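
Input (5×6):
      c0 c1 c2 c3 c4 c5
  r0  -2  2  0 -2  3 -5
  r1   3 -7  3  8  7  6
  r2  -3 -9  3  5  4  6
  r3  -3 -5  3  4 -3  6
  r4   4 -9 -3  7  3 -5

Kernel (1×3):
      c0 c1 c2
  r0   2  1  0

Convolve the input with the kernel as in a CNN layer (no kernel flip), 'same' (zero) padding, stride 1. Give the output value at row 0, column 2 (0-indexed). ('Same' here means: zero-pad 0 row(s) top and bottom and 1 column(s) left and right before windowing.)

4

The receptive field on the zero-padded input at this output position is [2 0 -2]. Elementwise product with the kernel and sum: 2·2 + 0·1.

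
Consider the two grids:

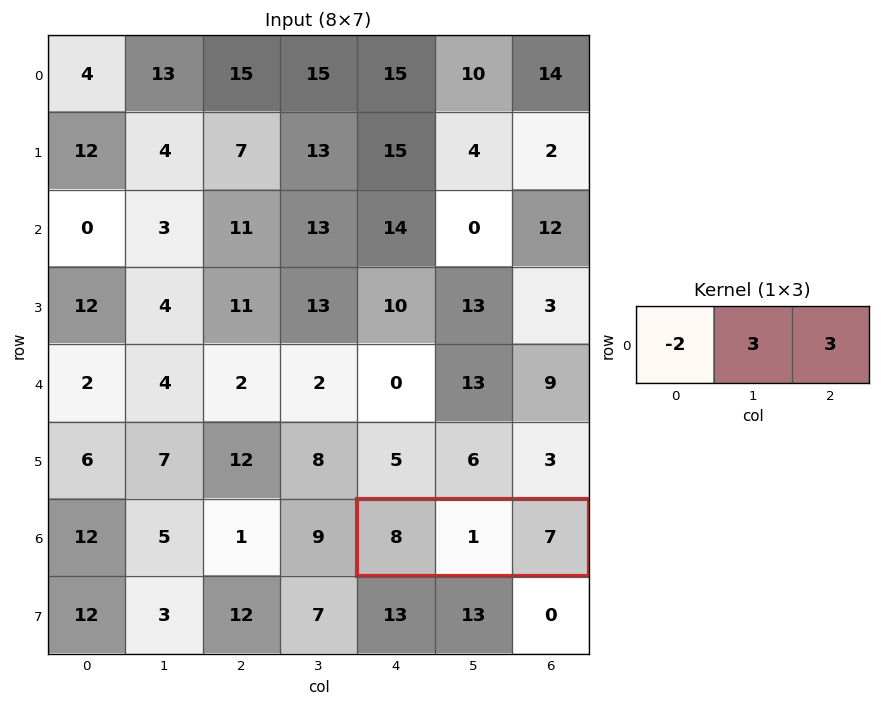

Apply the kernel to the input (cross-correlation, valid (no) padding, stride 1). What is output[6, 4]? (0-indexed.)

The receptive field on the input at this output position is [8 1 7]. Elementwise product with the kernel and sum: 8·-2 + 1·3 + 7·3.

8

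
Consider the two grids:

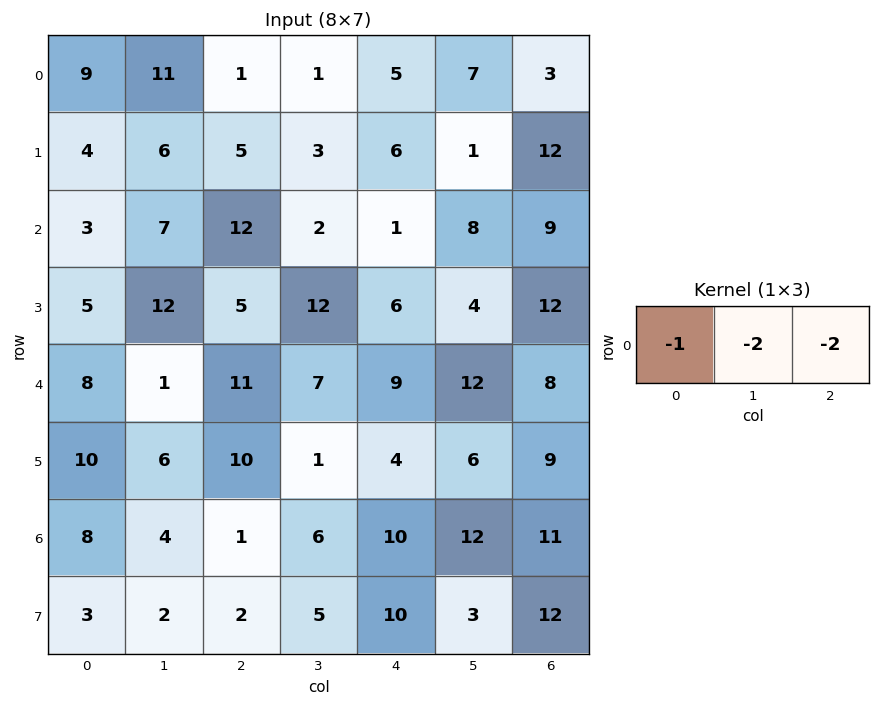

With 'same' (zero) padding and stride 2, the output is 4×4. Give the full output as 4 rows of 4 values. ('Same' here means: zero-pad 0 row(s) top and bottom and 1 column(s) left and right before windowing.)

-40 -15 -25 -13
-20 -35 -20 -26
-18 -37 -49 -28
-24 -18 -50 -34

Output[0,0]: The receptive field on the zero-padded input at this output position is [0 9 11]. Elementwise product with the kernel and sum: 0·-1 + 9·-2 + 11·-2.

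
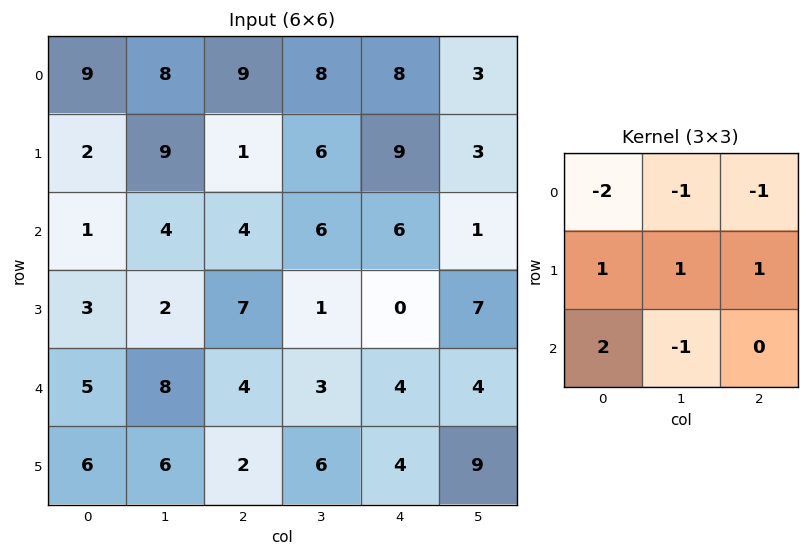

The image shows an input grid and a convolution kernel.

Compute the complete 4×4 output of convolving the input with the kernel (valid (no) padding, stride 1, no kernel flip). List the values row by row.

Output[0,0]: The receptive field on the input at this output position is [9 8 9 / 2 9 1 / 1 4 4]. Elementwise product with the kernel and sum: 9·-2 + 8·-1 + 9·-1 + 2·1 + 9·1 + 1·1 + 1·2 + 4·-1.
Output[0,1]: The receptive field on the input at this output position is [8 9 8 / 9 1 6 / 4 4 6]. Elementwise product with the kernel and sum: 8·-2 + 9·-1 + 8·-1 + 9·1 + 1·1 + 6·1 + 4·2 + 4·-1.

-25 -13 -16 -3
-1 -14 12 -9
4 4 -7 -9
8 13 -6 10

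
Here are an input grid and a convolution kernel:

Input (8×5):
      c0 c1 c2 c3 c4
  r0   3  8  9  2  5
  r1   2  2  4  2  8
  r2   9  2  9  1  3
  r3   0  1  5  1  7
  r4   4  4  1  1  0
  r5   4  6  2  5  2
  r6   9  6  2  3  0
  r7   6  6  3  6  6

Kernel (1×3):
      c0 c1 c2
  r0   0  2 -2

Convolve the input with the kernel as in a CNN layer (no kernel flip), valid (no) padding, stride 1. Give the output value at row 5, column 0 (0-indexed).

8

The receptive field on the input at this output position is [4 6 2]. Elementwise product with the kernel and sum: 6·2 + 2·-2.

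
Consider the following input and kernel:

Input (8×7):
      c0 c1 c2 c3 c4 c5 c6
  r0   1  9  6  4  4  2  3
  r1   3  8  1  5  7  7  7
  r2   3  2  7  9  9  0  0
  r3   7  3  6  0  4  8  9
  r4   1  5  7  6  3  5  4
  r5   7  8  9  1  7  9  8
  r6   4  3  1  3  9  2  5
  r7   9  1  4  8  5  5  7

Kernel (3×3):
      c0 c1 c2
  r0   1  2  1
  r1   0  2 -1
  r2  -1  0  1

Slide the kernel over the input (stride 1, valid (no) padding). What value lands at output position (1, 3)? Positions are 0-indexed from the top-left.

52

The receptive field on the input at this output position is [5 7 7 / 9 9 0 / 0 4 8]. Elementwise product with the kernel and sum: 5·1 + 7·2 + 7·1 + 9·2 + 0·-1 + 0·-1 + 8·1.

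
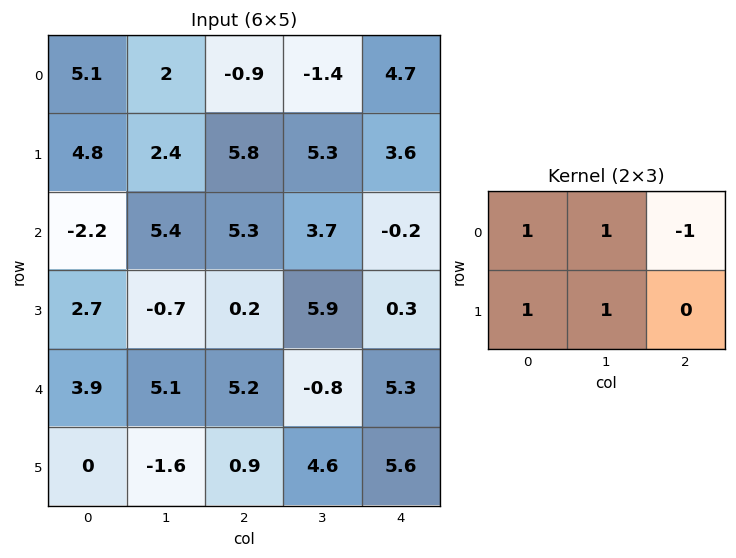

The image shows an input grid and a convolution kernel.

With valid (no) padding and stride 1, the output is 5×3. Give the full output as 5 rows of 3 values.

Output[0,0]: The receptive field on the input at this output position is [5.1 2 -0.9 / 4.8 2.4 5.8]. Elementwise product with the kernel and sum: 5.1·1 + 2·1 + -0.9·-1 + 4.8·1 + 2.4·1.
Output[0,1]: The receptive field on the input at this output position is [2 -0.9 -1.4 / 2.4 5.8 5.3]. Elementwise product with the kernel and sum: 2·1 + -0.9·1 + -1.4·-1 + 2.4·1 + 5.8·1.

15.2 10.7 4.1
4.6 13.6 16.5
-0.1 6.5 15.3
10.8 3.9 10.2
2.2 10.4 4.6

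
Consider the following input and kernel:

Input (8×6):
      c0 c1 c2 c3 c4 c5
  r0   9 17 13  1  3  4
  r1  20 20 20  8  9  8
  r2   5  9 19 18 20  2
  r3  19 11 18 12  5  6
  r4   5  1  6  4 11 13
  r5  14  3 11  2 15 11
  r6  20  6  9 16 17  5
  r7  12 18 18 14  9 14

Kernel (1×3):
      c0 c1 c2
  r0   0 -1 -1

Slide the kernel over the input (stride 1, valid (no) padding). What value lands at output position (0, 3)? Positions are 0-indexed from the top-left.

The receptive field on the input at this output position is [1 3 4]. Elementwise product with the kernel and sum: 3·-1 + 4·-1.

-7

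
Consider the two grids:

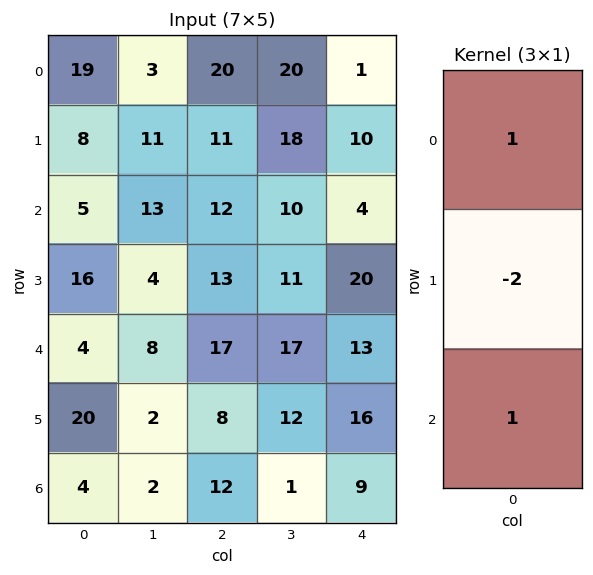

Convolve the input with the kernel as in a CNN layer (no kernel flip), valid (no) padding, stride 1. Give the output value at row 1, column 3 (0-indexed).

9

The receptive field on the input at this output position is [18 / 10 / 11]. Elementwise product with the kernel and sum: 18·1 + 10·-2 + 11·1.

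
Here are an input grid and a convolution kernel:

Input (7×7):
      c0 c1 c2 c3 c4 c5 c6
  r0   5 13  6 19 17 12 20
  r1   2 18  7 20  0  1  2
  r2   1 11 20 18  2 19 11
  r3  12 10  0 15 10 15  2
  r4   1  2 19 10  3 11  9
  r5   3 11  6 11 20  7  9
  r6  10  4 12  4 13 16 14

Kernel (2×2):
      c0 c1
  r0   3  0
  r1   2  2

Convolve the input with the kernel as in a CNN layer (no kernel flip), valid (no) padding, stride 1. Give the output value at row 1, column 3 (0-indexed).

The receptive field on the input at this output position is [20 0 / 18 2]. Elementwise product with the kernel and sum: 20·3 + 18·2 + 2·2.

100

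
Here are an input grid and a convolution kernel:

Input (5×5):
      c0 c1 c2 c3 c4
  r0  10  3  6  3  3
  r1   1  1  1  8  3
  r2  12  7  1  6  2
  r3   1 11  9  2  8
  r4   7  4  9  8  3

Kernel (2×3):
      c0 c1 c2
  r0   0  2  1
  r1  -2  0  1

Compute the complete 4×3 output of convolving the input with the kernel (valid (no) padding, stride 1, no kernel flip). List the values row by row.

11 21 10
-20 2 19
22 -12 4
26 20 -3

Output[0,0]: The receptive field on the input at this output position is [10 3 6 / 1 1 1]. Elementwise product with the kernel and sum: 3·2 + 6·1 + 1·-2 + 1·1.
Output[0,1]: The receptive field on the input at this output position is [3 6 3 / 1 1 8]. Elementwise product with the kernel and sum: 6·2 + 3·1 + 1·-2 + 8·1.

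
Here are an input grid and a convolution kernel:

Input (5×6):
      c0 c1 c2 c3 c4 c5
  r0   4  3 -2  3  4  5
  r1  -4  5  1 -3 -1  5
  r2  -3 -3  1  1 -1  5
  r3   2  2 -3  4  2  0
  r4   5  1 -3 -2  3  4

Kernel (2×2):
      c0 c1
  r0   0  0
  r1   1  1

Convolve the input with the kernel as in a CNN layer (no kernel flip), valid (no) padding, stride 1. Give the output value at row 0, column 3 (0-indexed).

The receptive field on the input at this output position is [3 4 / -3 -1]. Elementwise product with the kernel and sum: -3·1 + -1·1.

-4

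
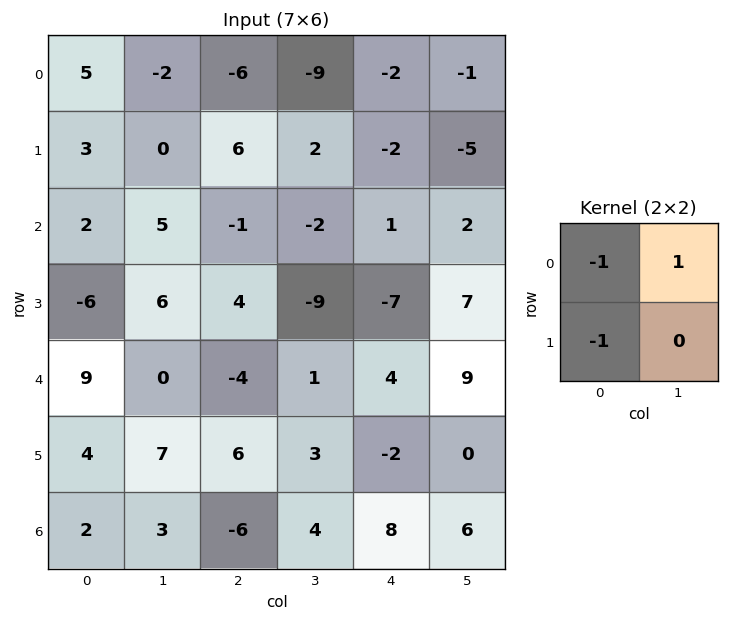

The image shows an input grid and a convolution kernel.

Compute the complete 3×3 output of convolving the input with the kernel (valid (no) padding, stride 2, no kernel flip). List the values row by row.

-10 -9 3
9 -5 8
-13 -1 7

Output[0,0]: The receptive field on the input at this output position is [5 -2 / 3 0]. Elementwise product with the kernel and sum: 5·-1 + -2·1 + 3·-1.
Output[0,1]: The receptive field on the input at this output position is [-6 -9 / 6 2]. Elementwise product with the kernel and sum: -6·-1 + -9·1 + 6·-1.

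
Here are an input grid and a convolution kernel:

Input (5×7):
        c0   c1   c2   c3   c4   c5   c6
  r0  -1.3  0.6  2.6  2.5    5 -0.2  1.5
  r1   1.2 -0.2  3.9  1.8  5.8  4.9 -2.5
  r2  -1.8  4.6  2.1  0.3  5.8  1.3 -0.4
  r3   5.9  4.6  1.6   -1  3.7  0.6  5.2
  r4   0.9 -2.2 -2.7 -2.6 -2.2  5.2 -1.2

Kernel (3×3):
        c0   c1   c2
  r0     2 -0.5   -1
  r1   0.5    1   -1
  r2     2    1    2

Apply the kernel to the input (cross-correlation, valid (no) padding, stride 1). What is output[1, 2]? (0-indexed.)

6.25

The receptive field on the input at this output position is [3.9 1.8 5.8 / 2.1 0.3 5.8 / 1.6 -1 3.7]. Elementwise product with the kernel and sum: 3.9·2 + 1.8·-0.5 + 5.8·-1 + 2.1·0.5 + 0.3·1 + 5.8·-1 + 1.6·2 + -1·1 + 3.7·2.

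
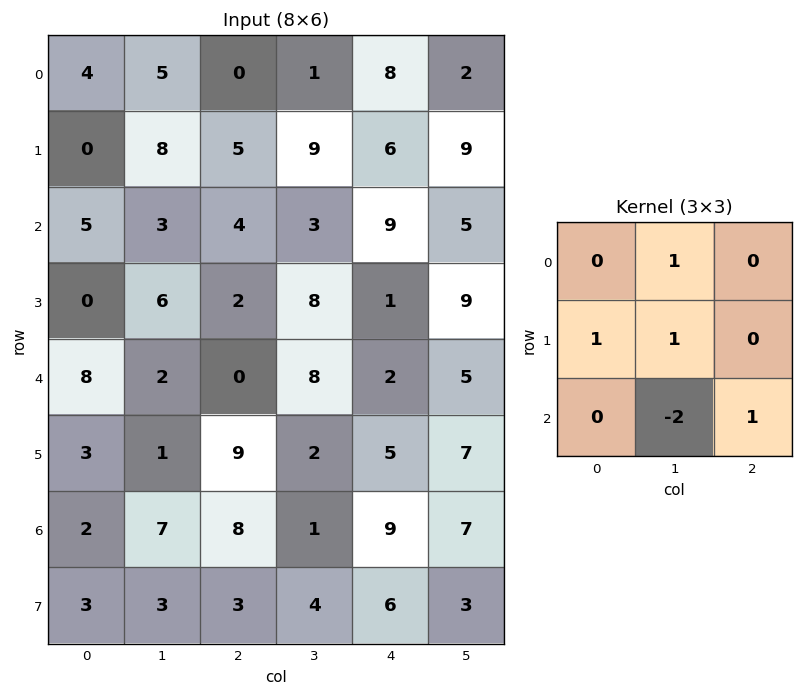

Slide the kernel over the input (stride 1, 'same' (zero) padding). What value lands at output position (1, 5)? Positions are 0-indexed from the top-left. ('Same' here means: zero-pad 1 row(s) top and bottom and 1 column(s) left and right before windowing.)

7

The receptive field on the zero-padded input at this output position is [8 2 0 / 6 9 0 / 9 5 0]. Elementwise product with the kernel and sum: 2·1 + 6·1 + 9·1 + 5·-2 + 0·1.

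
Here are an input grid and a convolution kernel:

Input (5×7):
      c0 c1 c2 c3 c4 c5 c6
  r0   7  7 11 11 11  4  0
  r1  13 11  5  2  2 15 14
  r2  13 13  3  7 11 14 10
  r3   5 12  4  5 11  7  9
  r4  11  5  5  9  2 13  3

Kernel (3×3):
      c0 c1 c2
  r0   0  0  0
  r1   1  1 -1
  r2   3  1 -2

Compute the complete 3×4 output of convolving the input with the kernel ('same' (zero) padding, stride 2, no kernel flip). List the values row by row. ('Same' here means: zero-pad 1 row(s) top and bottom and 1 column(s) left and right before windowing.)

Output[0,0]: The receptive field on the zero-padded input at this output position is [0 0 0 / 0 7 7 / 0 13 11]. Elementwise product with the kernel and sum: 0·1 + 7·1 + 7·-1 + 0·3 + 13·1 + 11·-2.

-9 41 -4 63
-19 39 16 54
6 1 -2 16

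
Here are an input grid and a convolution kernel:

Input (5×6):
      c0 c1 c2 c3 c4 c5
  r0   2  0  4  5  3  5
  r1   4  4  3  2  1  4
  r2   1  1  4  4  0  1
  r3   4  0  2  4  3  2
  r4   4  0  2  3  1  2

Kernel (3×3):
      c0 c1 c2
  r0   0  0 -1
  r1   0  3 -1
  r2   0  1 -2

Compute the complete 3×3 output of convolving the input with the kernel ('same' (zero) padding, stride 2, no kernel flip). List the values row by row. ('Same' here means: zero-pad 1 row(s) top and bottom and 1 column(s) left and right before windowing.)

2 6 -3
2 0 -6
12 -1 -1

Output[0,0]: The receptive field on the zero-padded input at this output position is [0 0 0 / 0 2 0 / 0 4 4]. Elementwise product with the kernel and sum: 0·-1 + 2·3 + 0·-1 + 4·1 + 4·-2.
Output[0,1]: The receptive field on the zero-padded input at this output position is [0 0 0 / 0 4 5 / 4 3 2]. Elementwise product with the kernel and sum: 0·-1 + 4·3 + 5·-1 + 3·1 + 2·-2.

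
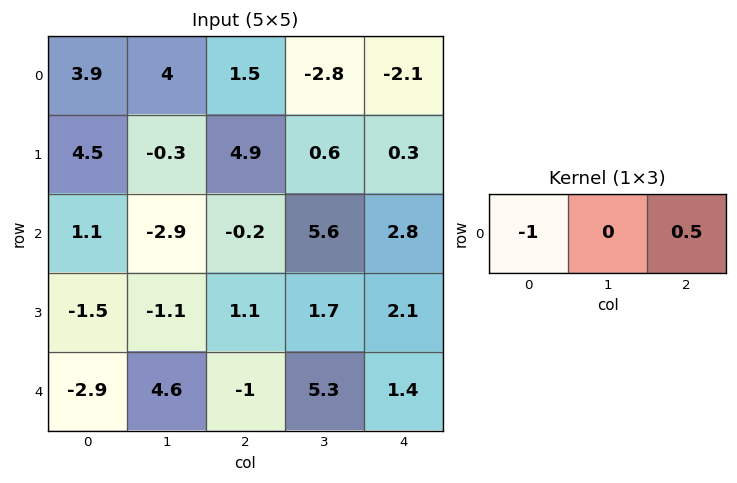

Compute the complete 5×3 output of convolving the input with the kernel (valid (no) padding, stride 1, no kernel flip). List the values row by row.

Output[0,0]: The receptive field on the input at this output position is [3.9 4 1.5]. Elementwise product with the kernel and sum: 3.9·-1 + 1.5·0.5.

-3.15 -5.4 -2.55
-2.05 0.6 -4.75
-1.2 5.7 1.6
2.05 1.95 -0.05
2.4 -1.95 1.7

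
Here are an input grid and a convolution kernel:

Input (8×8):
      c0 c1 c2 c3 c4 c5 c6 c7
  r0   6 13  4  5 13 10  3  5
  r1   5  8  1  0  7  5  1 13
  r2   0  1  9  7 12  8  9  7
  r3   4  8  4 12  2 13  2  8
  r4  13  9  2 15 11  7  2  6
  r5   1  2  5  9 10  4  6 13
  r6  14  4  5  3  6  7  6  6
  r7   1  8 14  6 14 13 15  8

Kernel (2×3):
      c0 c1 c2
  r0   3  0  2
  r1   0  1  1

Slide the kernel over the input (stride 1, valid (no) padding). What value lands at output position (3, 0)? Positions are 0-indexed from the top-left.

The receptive field on the input at this output position is [4 8 4 / 13 9 2]. Elementwise product with the kernel and sum: 4·3 + 4·2 + 9·1 + 2·1.

31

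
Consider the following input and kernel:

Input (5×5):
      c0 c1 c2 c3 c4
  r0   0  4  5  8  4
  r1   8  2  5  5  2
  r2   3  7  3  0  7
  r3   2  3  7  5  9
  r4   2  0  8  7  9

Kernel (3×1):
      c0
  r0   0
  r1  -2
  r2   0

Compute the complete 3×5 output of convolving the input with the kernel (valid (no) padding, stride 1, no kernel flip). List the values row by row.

-16 -4 -10 -10 -4
-6 -14 -6 0 -14
-4 -6 -14 -10 -18

Output[0,0]: The receptive field on the input at this output position is [0 / 8 / 3]. Elementwise product with the kernel and sum: 8·-2.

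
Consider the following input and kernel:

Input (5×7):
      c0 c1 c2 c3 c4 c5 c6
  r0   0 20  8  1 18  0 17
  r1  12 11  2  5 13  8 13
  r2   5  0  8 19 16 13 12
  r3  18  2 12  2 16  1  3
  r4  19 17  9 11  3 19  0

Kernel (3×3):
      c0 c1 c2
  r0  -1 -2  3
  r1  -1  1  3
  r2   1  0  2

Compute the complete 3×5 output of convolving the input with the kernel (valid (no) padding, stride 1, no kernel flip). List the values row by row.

10 11 126 40 107
33 71 130 33 65
76 96 55 54 -9

Output[0,0]: The receptive field on the input at this output position is [0 20 8 / 12 11 2 / 5 0 8]. Elementwise product with the kernel and sum: 0·-1 + 20·-2 + 8·3 + 12·-1 + 11·1 + 2·3 + 5·1 + 8·2.
Output[0,1]: The receptive field on the input at this output position is [20 8 1 / 11 2 5 / 0 8 19]. Elementwise product with the kernel and sum: 20·-1 + 8·-2 + 1·3 + 11·-1 + 2·1 + 5·3 + 0·1 + 19·2.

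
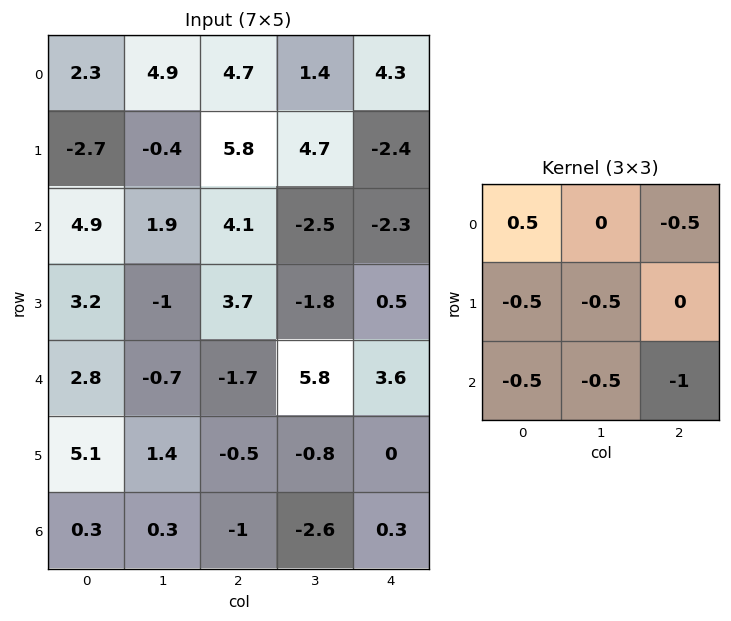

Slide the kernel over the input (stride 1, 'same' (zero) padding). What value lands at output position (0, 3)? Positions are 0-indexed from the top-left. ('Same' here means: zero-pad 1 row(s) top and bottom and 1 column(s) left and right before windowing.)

-5.9

The receptive field on the zero-padded input at this output position is [0 0 0 / 4.7 1.4 4.3 / 5.8 4.7 -2.4]. Elementwise product with the kernel and sum: 0·0.5 + 0·-0.5 + 4.7·-0.5 + 1.4·-0.5 + 5.8·-0.5 + 4.7·-0.5 + -2.4·-1.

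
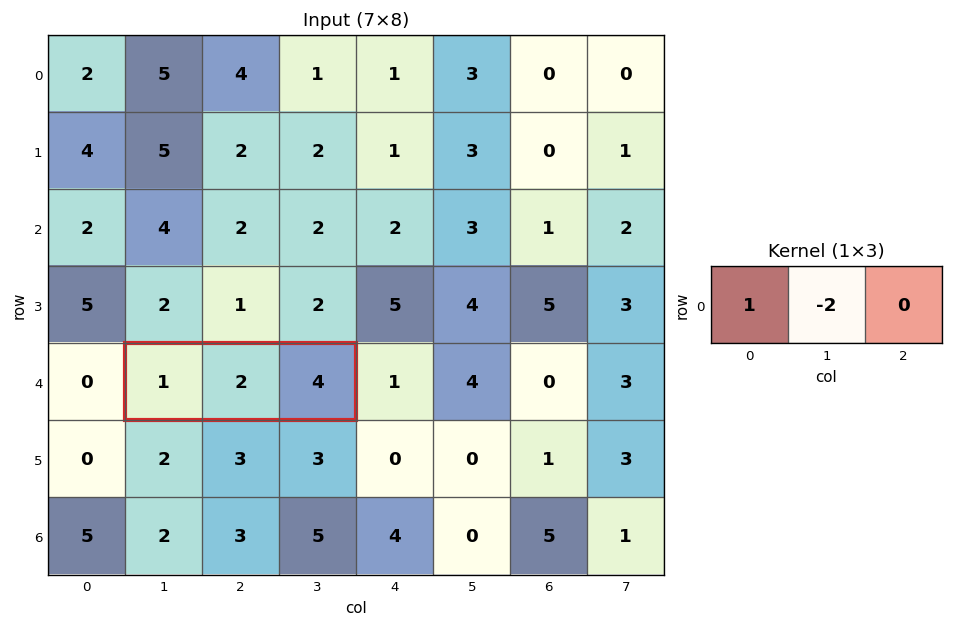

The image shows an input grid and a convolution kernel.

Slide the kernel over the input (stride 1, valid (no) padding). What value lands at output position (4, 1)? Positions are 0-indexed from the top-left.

The receptive field on the input at this output position is [1 2 4]. Elementwise product with the kernel and sum: 1·1 + 2·-2.

-3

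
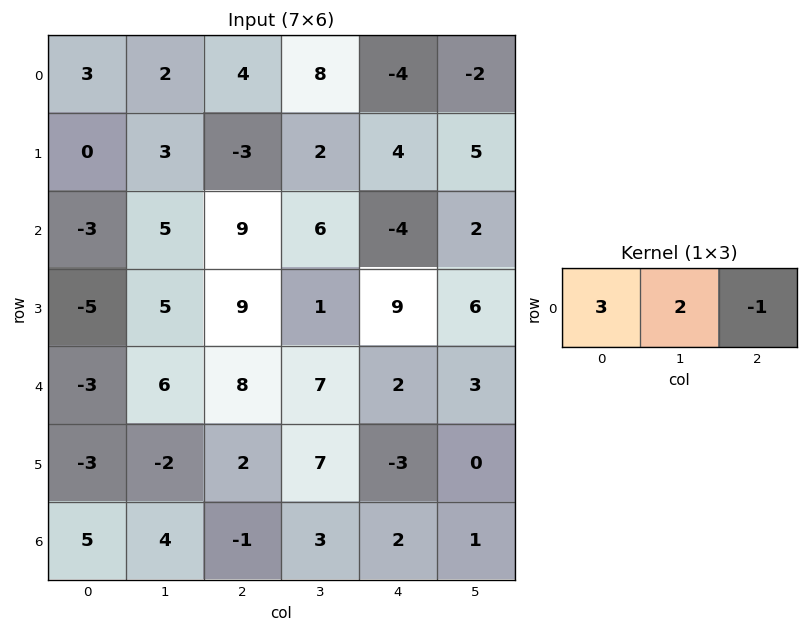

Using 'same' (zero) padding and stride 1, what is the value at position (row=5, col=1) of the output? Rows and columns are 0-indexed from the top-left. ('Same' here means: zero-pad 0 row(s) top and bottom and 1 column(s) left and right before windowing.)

The receptive field on the zero-padded input at this output position is [-3 -2 2]. Elementwise product with the kernel and sum: -3·3 + -2·2 + 2·-1.

-15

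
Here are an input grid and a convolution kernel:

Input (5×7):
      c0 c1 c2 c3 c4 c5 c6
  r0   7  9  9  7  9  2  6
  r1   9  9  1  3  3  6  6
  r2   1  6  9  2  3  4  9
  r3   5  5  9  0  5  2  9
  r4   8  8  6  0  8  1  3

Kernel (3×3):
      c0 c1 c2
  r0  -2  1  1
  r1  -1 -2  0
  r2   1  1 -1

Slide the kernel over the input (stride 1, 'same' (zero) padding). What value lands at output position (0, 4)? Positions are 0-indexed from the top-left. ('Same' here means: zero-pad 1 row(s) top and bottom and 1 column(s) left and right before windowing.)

The receptive field on the zero-padded input at this output position is [0 0 0 / 7 9 2 / 3 3 6]. Elementwise product with the kernel and sum: 0·-2 + 0·1 + 0·1 + 7·-1 + 9·-2 + 3·1 + 3·1 + 6·-1.

-25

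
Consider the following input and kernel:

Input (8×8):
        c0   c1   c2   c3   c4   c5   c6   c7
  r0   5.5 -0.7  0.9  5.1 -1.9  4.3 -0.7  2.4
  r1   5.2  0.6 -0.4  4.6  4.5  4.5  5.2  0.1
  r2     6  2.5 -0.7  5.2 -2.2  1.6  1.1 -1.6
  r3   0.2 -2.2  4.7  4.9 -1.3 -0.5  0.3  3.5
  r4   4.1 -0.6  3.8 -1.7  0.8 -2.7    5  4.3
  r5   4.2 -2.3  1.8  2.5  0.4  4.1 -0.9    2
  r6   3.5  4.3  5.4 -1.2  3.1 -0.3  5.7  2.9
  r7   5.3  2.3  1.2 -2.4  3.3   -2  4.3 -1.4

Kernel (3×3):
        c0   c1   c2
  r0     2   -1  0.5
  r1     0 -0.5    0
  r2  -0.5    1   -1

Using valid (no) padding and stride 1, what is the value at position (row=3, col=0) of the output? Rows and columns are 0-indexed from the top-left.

The receptive field on the input at this output position is [0.2 -2.2 4.7 / 4.1 -0.6 3.8 / 4.2 -2.3 1.8]. Elementwise product with the kernel and sum: 0.2·2 + -2.2·-1 + 4.7·0.5 + -0.6·-0.5 + 4.2·-0.5 + -2.3·1 + 1.8·-1.

-0.95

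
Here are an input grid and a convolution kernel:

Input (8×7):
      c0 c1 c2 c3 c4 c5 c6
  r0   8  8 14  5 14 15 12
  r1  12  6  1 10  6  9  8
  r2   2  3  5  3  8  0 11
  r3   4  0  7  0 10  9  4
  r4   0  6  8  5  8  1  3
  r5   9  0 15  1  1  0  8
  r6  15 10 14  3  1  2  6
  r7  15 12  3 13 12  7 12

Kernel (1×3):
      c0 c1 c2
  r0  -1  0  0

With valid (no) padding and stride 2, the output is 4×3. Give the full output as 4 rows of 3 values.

-8 -14 -14
-2 -5 -8
0 -8 -8
-15 -14 -1

Output[0,0]: The receptive field on the input at this output position is [8 8 14]. Elementwise product with the kernel and sum: 8·-1.
Output[0,1]: The receptive field on the input at this output position is [14 5 14]. Elementwise product with the kernel and sum: 14·-1.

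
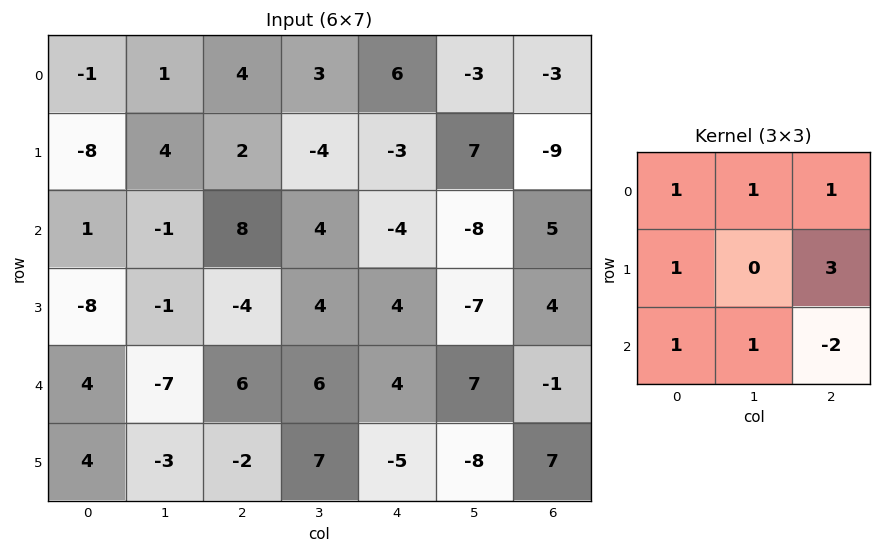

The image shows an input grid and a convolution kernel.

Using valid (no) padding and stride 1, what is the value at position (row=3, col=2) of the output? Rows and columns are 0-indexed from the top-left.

The receptive field on the input at this output position is [-4 4 4 / 6 6 4 / -2 7 -5]. Elementwise product with the kernel and sum: -4·1 + 4·1 + 4·1 + 6·1 + 4·3 + -2·1 + 7·1 + -5·-2.

37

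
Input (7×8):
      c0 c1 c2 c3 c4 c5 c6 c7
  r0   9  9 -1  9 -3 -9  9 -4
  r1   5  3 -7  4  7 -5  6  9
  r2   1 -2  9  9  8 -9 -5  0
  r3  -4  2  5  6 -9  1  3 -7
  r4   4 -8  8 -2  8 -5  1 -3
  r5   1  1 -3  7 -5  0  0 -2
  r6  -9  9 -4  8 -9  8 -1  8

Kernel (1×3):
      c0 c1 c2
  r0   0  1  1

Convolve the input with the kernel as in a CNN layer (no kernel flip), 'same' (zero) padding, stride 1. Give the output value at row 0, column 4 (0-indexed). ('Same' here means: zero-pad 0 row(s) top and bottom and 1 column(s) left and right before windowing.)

The receptive field on the zero-padded input at this output position is [9 -3 -9]. Elementwise product with the kernel and sum: -3·1 + -9·1.

-12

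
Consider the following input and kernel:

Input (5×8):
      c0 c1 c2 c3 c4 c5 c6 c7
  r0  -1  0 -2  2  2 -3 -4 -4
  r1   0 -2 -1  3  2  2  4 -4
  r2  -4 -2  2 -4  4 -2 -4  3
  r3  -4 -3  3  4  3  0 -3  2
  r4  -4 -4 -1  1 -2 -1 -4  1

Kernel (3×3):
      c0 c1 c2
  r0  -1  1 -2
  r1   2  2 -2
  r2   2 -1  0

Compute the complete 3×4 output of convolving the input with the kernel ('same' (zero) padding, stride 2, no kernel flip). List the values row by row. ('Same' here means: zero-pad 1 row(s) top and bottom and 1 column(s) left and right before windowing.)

Output[0,0]: The receptive field on the zero-padded input at this output position is [0 0 0 / 0 -1 0 / 0 0 -2]. Elementwise product with the kernel and sum: 0·-1 + 0·1 + 0·-2 + 0·2 + -1·2 + 0·-2 + 0·2 + 0·-1.

-2 -11 18 -6
4 -6 4 -5
2 -14 -1 -19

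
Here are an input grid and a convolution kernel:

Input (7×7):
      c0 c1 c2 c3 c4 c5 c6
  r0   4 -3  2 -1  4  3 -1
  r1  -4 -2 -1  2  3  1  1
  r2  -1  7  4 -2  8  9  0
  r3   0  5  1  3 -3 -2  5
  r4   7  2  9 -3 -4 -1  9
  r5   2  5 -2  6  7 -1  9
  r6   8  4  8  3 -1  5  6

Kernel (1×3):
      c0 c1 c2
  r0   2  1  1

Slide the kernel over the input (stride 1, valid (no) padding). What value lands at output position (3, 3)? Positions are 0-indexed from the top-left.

1

The receptive field on the input at this output position is [3 -3 -2]. Elementwise product with the kernel and sum: 3·2 + -3·1 + -2·1.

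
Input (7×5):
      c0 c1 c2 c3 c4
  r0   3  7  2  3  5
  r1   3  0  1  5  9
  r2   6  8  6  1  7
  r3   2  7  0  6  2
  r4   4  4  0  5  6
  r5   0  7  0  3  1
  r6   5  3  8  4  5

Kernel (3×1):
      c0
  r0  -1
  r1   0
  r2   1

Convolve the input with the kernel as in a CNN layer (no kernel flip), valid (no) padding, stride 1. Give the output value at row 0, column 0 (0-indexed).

3

The receptive field on the input at this output position is [3 / 3 / 6]. Elementwise product with the kernel and sum: 3·-1 + 6·1.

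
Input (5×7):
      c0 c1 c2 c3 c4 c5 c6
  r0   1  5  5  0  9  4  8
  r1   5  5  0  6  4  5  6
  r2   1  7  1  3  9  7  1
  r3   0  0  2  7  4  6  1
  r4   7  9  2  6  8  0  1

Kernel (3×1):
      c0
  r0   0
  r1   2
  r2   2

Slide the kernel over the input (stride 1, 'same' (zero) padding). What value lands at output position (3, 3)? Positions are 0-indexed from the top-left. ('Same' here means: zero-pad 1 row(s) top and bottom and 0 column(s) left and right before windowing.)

26

The receptive field on the zero-padded input at this output position is [3 / 7 / 6]. Elementwise product with the kernel and sum: 7·2 + 6·2.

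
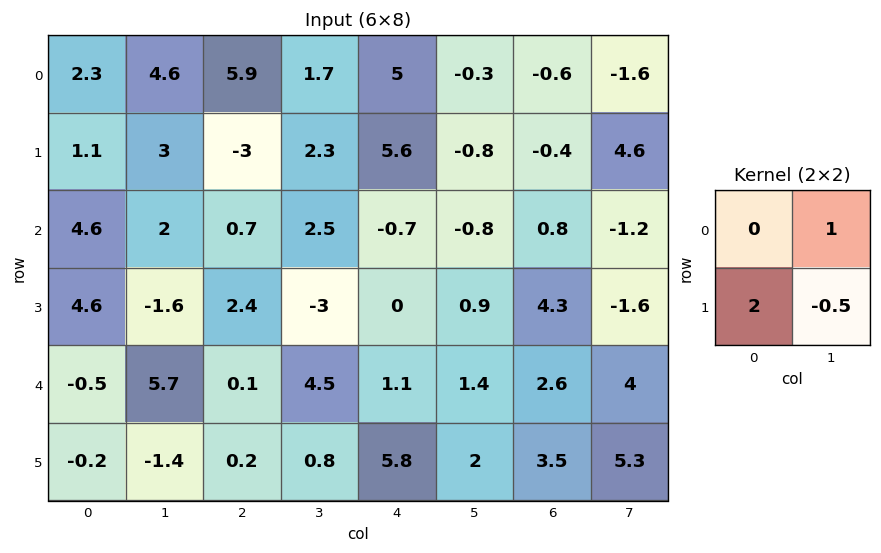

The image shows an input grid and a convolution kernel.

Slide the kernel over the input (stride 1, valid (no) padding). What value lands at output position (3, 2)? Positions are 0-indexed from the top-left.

The receptive field on the input at this output position is [2.4 -3 / 0.1 4.5]. Elementwise product with the kernel and sum: -3·1 + 0.1·2 + 4.5·-0.5.

-5.05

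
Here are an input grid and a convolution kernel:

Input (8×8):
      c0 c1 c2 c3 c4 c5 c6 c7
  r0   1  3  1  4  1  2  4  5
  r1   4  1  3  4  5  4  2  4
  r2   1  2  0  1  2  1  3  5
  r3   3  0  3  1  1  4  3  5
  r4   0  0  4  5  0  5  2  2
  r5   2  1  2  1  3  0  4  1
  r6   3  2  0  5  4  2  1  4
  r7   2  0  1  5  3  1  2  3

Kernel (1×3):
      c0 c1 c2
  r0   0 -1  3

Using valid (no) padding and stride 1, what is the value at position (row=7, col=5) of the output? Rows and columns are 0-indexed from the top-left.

7

The receptive field on the input at this output position is [1 2 3]. Elementwise product with the kernel and sum: 2·-1 + 3·3.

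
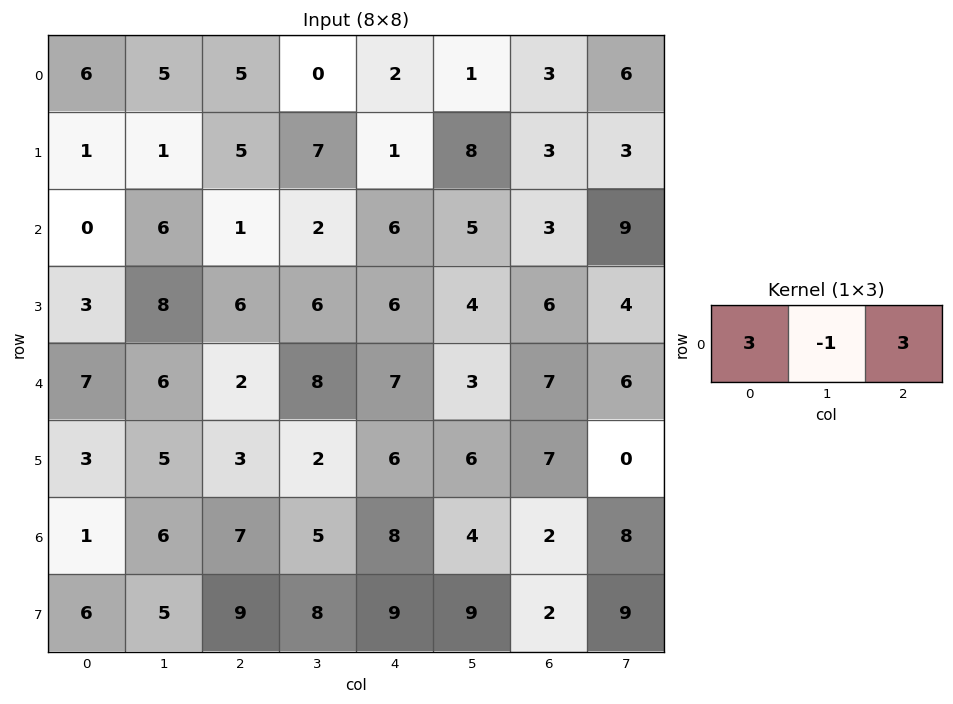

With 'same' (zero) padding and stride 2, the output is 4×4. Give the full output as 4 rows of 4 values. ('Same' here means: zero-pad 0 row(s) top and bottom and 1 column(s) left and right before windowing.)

Output[0,0]: The receptive field on the zero-padded input at this output position is [0 6 5]. Elementwise product with the kernel and sum: 0·3 + 6·-1 + 5·3.
Output[0,1]: The receptive field on the zero-padded input at this output position is [5 5 0]. Elementwise product with the kernel and sum: 5·3 + 5·-1 + 0·3.

9 10 1 18
18 23 15 39
11 40 26 20
17 26 19 34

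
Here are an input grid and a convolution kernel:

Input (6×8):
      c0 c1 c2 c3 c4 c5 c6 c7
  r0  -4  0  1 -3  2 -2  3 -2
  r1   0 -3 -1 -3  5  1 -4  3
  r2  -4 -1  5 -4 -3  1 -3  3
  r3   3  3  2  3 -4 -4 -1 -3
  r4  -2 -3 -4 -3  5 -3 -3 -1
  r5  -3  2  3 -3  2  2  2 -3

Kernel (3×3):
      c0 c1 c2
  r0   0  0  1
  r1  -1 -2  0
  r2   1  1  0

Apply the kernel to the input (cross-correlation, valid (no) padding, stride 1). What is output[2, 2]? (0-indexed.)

The receptive field on the input at this output position is [5 -4 -3 / 2 3 -4 / -4 -3 5]. Elementwise product with the kernel and sum: -3·1 + 2·-1 + 3·-2 + -4·1 + -3·1.

-18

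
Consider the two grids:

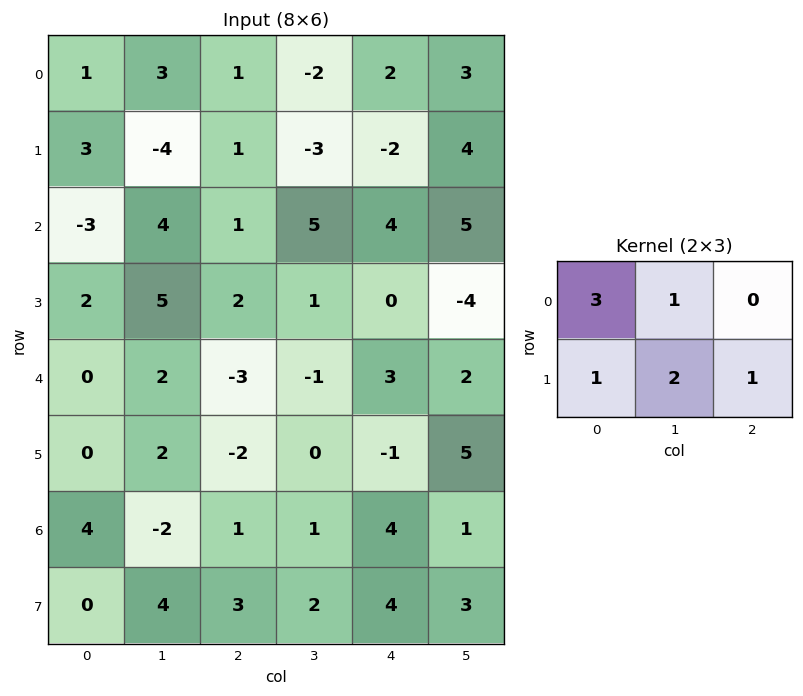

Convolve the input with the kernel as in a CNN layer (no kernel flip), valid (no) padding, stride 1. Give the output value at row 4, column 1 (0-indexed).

1

The receptive field on the input at this output position is [2 -3 -1 / 2 -2 0]. Elementwise product with the kernel and sum: 2·3 + -3·1 + 2·1 + -2·2 + 0·1.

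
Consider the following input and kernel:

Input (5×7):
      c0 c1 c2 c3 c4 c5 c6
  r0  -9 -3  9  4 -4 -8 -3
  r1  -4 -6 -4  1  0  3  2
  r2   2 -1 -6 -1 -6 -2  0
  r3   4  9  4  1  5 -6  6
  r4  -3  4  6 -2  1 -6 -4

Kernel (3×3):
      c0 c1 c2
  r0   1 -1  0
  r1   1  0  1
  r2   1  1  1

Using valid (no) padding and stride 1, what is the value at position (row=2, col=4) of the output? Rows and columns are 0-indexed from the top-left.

-2

The receptive field on the input at this output position is [-6 -2 0 / 5 -6 6 / 1 -6 -4]. Elementwise product with the kernel and sum: -6·1 + -2·-1 + 5·1 + 6·1 + 1·1 + -6·1 + -4·1.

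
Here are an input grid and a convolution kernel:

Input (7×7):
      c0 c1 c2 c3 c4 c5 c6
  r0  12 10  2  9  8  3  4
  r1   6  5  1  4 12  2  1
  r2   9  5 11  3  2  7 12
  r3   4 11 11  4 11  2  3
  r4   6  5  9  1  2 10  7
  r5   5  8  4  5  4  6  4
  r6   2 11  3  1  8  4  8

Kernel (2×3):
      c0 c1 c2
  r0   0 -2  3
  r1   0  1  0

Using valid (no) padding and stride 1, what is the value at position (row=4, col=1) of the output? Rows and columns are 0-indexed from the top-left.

-11

The receptive field on the input at this output position is [5 9 1 / 8 4 5]. Elementwise product with the kernel and sum: 9·-2 + 1·3 + 4·1.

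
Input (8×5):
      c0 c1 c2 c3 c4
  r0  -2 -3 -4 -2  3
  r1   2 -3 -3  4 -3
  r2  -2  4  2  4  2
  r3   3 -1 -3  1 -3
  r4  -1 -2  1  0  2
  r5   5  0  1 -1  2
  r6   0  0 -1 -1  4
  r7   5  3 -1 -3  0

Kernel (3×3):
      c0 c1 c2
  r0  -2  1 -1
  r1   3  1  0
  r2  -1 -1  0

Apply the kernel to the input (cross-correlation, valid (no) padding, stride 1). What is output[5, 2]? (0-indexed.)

-5

The receptive field on the input at this output position is [1 -1 2 / -1 -1 4 / -1 -3 0]. Elementwise product with the kernel and sum: 1·-2 + -1·1 + 2·-1 + -1·3 + -1·1 + -1·-1 + -3·-1.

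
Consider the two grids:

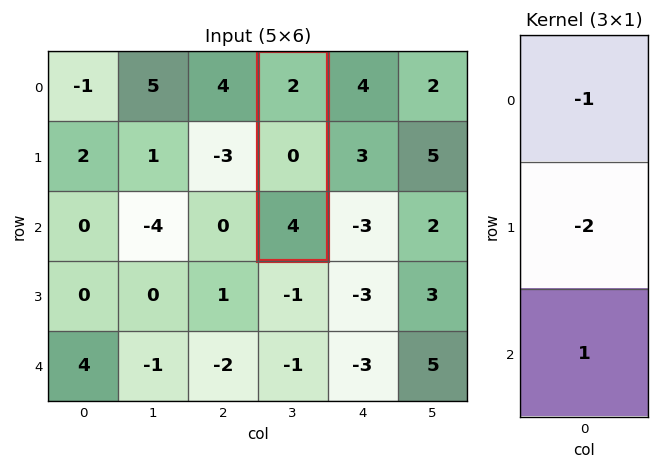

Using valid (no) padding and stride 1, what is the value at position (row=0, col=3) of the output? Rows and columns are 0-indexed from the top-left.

2

The receptive field on the input at this output position is [2 / 0 / 4]. Elementwise product with the kernel and sum: 2·-1 + 0·-2 + 4·1.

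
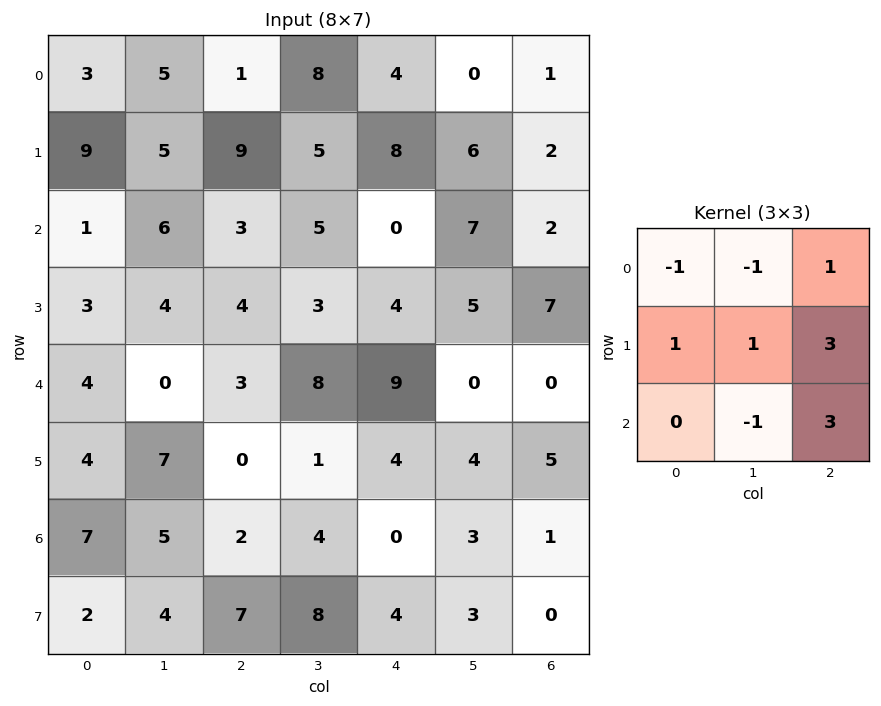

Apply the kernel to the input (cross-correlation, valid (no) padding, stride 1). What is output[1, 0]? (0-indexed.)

The receptive field on the input at this output position is [9 5 9 / 1 6 3 / 3 4 4]. Elementwise product with the kernel and sum: 9·-1 + 5·-1 + 9·1 + 1·1 + 6·1 + 3·3 + 4·-1 + 4·3.

19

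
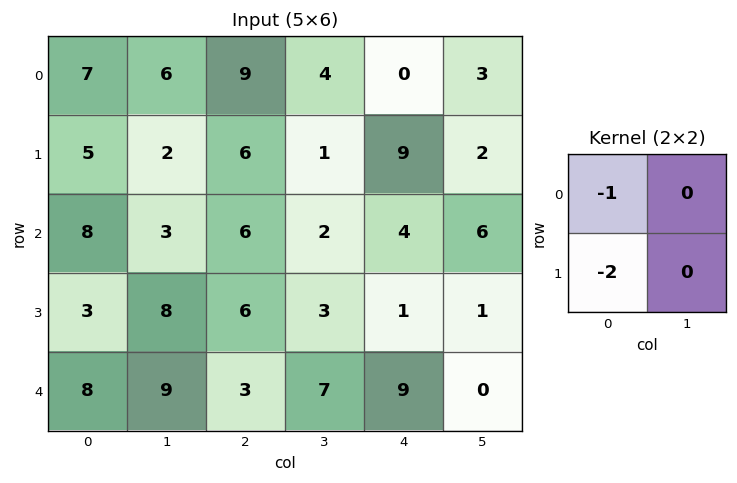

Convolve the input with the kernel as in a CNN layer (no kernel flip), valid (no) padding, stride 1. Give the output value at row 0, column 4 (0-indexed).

-18

The receptive field on the input at this output position is [0 3 / 9 2]. Elementwise product with the kernel and sum: 0·-1 + 9·-2.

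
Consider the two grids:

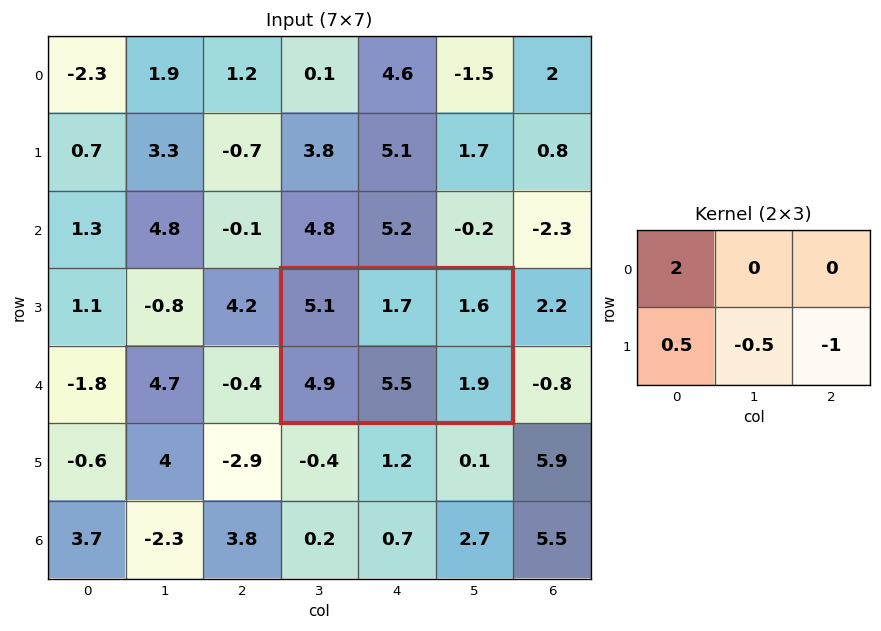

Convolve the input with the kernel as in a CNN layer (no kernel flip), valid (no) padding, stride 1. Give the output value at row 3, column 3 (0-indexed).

The receptive field on the input at this output position is [5.1 1.7 1.6 / 4.9 5.5 1.9]. Elementwise product with the kernel and sum: 5.1·2 + 4.9·0.5 + 5.5·-0.5 + 1.9·-1.

8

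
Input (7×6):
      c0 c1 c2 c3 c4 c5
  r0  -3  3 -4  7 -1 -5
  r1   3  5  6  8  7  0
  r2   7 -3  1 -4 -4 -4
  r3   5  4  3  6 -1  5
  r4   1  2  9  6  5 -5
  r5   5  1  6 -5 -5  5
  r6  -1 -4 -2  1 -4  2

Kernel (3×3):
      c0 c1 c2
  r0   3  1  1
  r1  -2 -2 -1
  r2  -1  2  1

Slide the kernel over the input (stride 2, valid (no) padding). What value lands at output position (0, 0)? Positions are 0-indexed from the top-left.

The receptive field on the input at this output position is [-3 3 -4 / 3 5 6 / 7 -3 1]. Elementwise product with the kernel and sum: -3·3 + 3·1 + -4·1 + 3·-2 + 5·-2 + 6·-1 + 7·-1 + -3·2 + 1·1.

-44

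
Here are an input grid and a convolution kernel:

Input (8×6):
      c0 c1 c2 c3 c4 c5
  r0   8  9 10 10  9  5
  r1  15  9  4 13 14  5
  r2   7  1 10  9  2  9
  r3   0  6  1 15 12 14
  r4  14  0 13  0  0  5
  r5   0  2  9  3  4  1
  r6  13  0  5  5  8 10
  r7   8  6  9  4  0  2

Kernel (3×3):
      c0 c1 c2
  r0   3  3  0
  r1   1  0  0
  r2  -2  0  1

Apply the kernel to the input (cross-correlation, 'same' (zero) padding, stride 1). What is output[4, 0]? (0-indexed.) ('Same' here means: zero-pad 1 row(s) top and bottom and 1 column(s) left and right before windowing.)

2

The receptive field on the zero-padded input at this output position is [0 0 6 / 0 14 0 / 0 0 2]. Elementwise product with the kernel and sum: 0·3 + 0·3 + 0·1 + 0·-2 + 2·1.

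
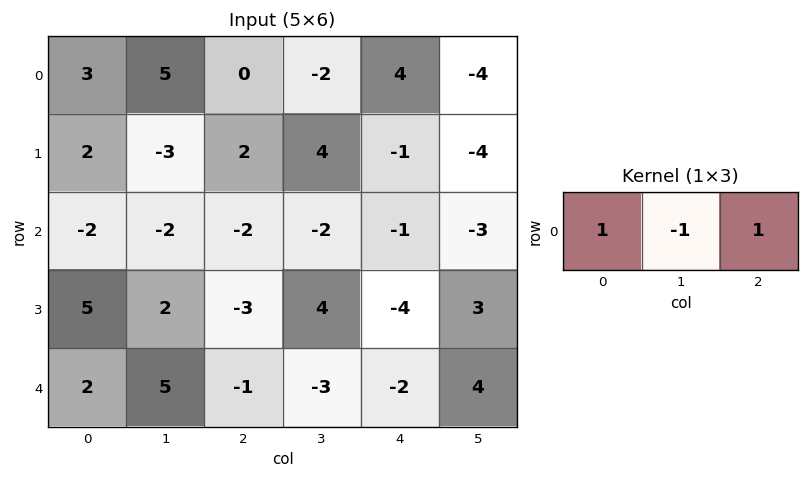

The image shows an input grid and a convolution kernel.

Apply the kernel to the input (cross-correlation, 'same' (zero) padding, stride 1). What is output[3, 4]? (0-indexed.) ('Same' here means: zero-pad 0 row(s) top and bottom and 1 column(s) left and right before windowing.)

11

The receptive field on the zero-padded input at this output position is [4 -4 3]. Elementwise product with the kernel and sum: 4·1 + -4·-1 + 3·1.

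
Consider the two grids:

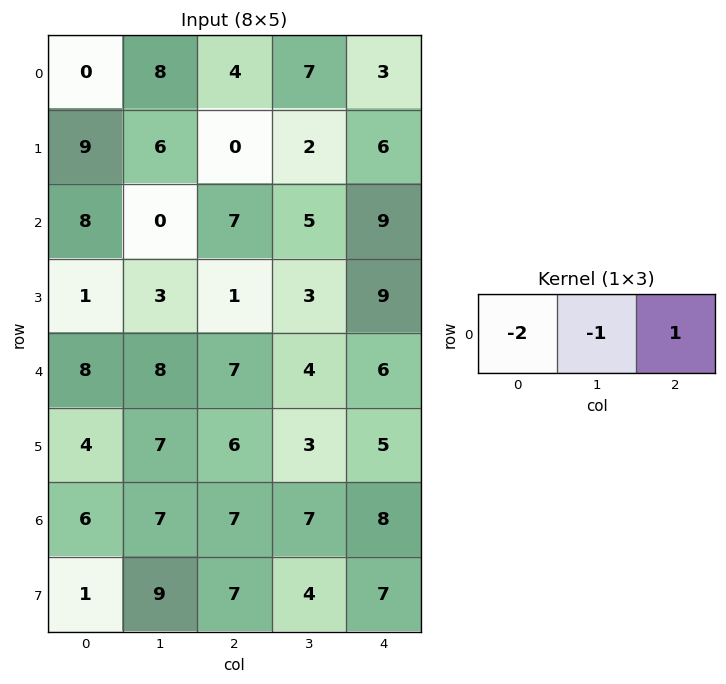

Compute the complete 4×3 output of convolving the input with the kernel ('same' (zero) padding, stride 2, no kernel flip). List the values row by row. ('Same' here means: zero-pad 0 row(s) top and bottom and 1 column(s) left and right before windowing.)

8 -13 -17
-8 -2 -19
0 -19 -14
1 -14 -22

Output[0,0]: The receptive field on the zero-padded input at this output position is [0 0 8]. Elementwise product with the kernel and sum: 0·-2 + 0·-1 + 8·1.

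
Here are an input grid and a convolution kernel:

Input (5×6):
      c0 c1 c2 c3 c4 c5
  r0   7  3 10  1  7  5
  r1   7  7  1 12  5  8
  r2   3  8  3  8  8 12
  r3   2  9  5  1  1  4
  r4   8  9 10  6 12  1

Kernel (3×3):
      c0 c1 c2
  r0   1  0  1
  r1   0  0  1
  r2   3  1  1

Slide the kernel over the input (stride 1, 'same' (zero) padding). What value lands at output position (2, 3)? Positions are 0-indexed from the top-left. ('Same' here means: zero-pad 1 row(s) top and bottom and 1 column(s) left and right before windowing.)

The receptive field on the zero-padded input at this output position is [1 12 5 / 3 8 8 / 5 1 1]. Elementwise product with the kernel and sum: 1·1 + 5·1 + 8·1 + 5·3 + 1·1 + 1·1.

31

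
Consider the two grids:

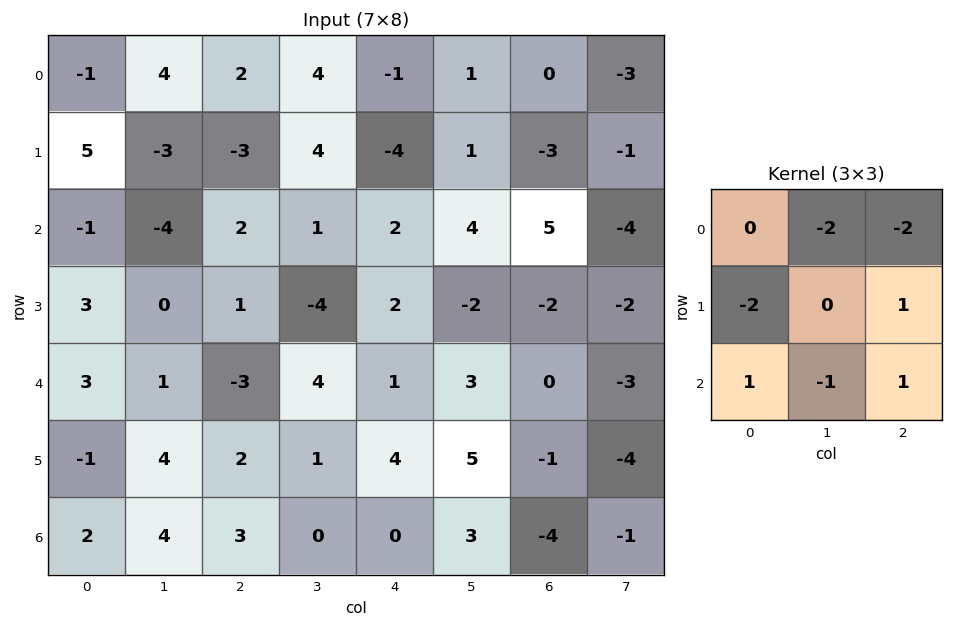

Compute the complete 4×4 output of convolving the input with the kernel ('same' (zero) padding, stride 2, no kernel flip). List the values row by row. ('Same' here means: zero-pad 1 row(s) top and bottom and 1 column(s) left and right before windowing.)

Output[0,0]: The receptive field on the zero-padded input at this output position is [0 0 0 / 0 -1 4 / 0 5 -3]. Elementwise product with the kernel and sum: 0·-2 + 0·-2 + 0·-2 + 4·1 + 0·1 + 5·-1 + -3·1.

-4 0 2 -2
-11 2 0 -6
0 11 -3 1
-2 -14 -15 3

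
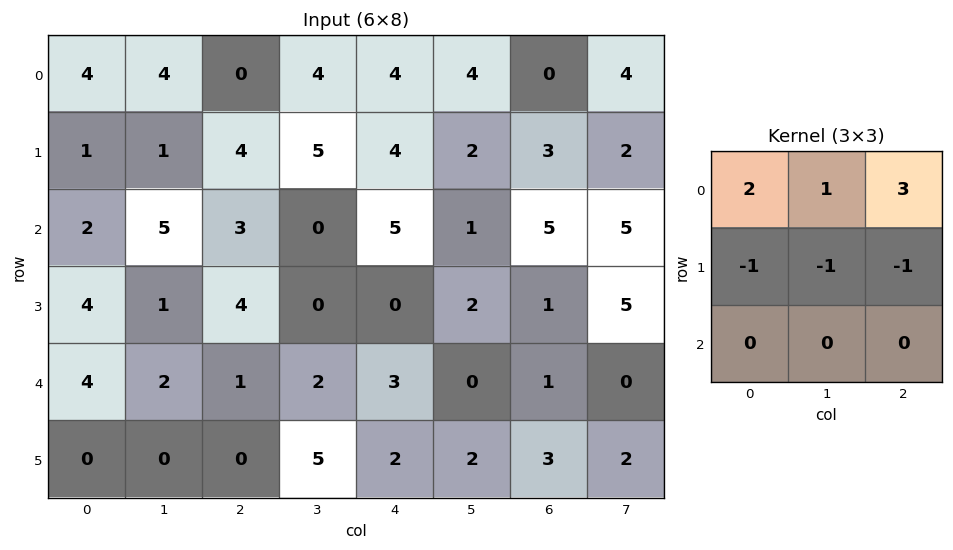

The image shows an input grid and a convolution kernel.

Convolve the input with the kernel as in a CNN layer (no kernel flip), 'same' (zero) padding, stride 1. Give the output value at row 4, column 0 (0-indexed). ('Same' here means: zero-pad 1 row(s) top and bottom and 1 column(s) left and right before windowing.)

The receptive field on the zero-padded input at this output position is [0 4 1 / 0 4 2 / 0 0 0]. Elementwise product with the kernel and sum: 0·2 + 4·1 + 1·3 + 0·-1 + 4·-1 + 2·-1.

1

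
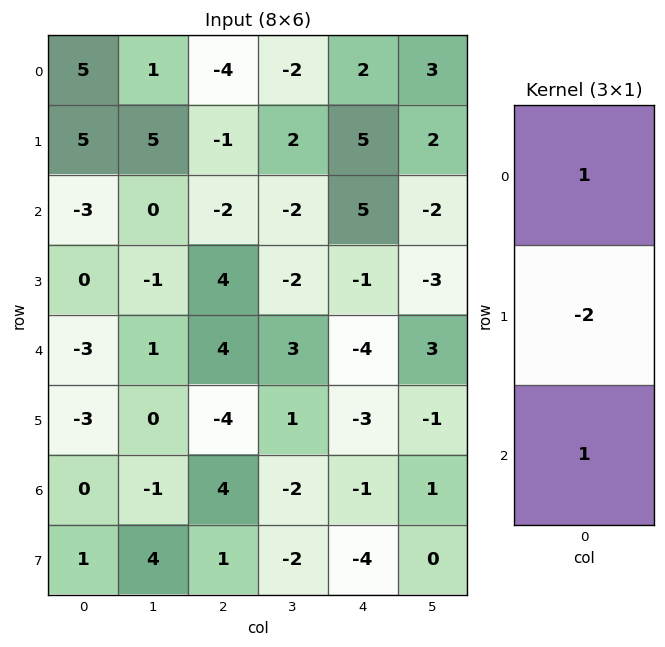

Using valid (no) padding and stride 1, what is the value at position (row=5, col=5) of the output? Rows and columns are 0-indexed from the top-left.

The receptive field on the input at this output position is [-1 / 1 / 0]. Elementwise product with the kernel and sum: -1·1 + 1·-2 + 0·1.

-3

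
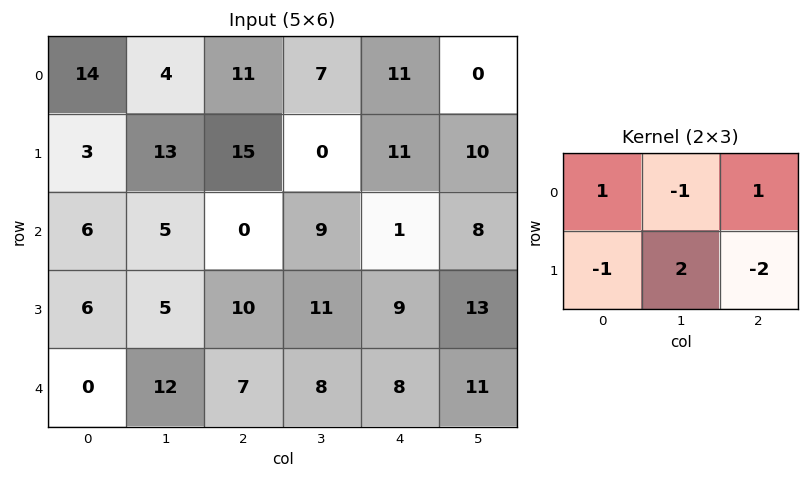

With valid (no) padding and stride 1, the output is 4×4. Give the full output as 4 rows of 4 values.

Output[0,0]: The receptive field on the input at this output position is [14 4 11 / 3 13 15]. Elementwise product with the kernel and sum: 14·1 + 4·-1 + 11·1 + 3·-1 + 13·2 + 15·-2.

14 17 -22 -2
9 -25 42 -24
-15 7 -14 -3
21 -8 1 1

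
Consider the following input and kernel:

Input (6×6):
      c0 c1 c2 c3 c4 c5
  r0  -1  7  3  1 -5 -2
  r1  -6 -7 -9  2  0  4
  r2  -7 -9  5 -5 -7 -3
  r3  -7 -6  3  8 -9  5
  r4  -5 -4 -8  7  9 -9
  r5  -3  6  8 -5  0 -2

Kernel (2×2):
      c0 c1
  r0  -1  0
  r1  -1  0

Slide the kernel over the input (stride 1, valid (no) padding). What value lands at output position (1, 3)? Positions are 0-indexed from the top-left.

The receptive field on the input at this output position is [2 0 / -5 -7]. Elementwise product with the kernel and sum: 2·-1 + -5·-1.

3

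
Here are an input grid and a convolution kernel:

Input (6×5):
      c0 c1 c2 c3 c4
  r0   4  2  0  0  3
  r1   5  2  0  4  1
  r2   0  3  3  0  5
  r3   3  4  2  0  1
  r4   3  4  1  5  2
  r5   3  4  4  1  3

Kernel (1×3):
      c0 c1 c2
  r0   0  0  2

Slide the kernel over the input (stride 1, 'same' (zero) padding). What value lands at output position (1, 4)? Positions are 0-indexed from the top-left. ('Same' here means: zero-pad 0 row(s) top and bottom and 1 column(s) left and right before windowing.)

0

The receptive field on the zero-padded input at this output position is [4 1 0]. Elementwise product with the kernel and sum: 0·2.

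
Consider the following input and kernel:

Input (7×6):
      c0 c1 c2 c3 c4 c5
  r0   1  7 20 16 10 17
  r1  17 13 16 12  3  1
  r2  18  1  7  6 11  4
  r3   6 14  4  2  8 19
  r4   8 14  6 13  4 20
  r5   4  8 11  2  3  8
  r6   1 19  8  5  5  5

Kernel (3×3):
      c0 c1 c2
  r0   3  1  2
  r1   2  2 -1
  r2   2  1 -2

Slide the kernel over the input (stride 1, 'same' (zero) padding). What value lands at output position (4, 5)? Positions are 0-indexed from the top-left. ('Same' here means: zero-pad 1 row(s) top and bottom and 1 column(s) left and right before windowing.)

The receptive field on the zero-padded input at this output position is [8 19 0 / 4 20 0 / 3 8 0]. Elementwise product with the kernel and sum: 8·3 + 19·1 + 0·2 + 4·2 + 20·2 + 0·-1 + 3·2 + 8·1 + 0·-2.

105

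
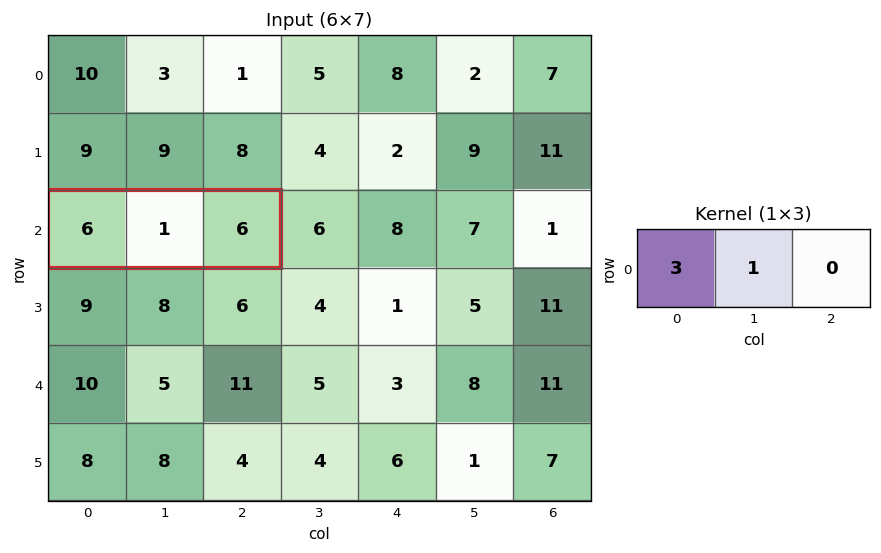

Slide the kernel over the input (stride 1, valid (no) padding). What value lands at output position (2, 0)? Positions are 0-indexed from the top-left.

The receptive field on the input at this output position is [6 1 6]. Elementwise product with the kernel and sum: 6·3 + 1·1.

19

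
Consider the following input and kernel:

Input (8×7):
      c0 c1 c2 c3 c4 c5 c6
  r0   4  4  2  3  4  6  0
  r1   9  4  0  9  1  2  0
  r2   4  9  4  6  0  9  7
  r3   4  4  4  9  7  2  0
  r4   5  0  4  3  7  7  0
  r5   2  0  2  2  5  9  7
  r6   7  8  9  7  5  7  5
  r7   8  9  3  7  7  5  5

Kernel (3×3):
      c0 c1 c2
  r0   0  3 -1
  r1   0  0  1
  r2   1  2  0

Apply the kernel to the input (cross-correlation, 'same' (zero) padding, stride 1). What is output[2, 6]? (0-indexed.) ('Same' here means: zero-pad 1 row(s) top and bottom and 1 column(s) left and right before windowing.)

2

The receptive field on the zero-padded input at this output position is [2 0 0 / 9 7 0 / 2 0 0]. Elementwise product with the kernel and sum: 0·3 + 0·-1 + 0·1 + 2·1 + 0·2.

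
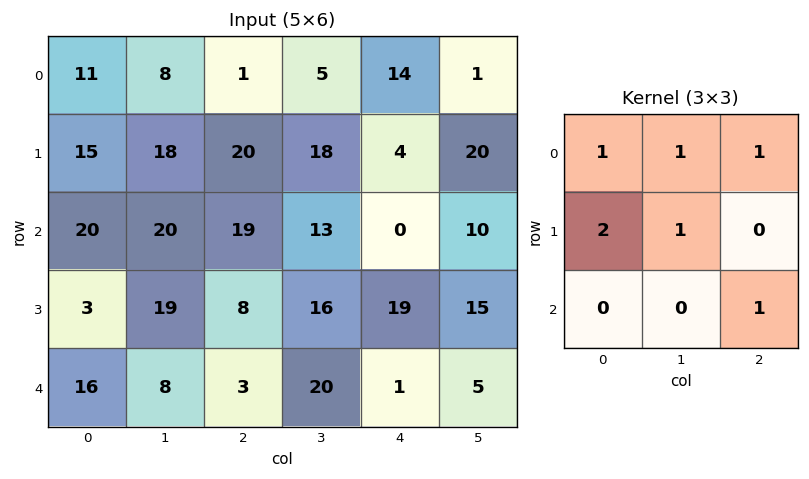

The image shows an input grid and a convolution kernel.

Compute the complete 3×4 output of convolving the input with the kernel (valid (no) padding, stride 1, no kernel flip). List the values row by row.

Output[0,0]: The receptive field on the input at this output position is [11 8 1 / 15 18 20 / 20 20 19]. Elementwise product with the kernel and sum: 11·1 + 8·1 + 1·1 + 15·2 + 18·1 + 19·1.

87 83 78 70
121 131 112 83
87 118 65 79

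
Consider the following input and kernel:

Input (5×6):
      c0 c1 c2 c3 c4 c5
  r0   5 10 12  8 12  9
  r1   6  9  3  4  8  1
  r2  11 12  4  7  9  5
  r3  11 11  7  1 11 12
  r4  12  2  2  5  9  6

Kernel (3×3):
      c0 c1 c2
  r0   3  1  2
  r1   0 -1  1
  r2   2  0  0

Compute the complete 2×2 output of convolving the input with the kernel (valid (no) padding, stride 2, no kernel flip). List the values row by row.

Output[0,0]: The receptive field on the input at this output position is [5 10 12 / 6 9 3 / 11 12 4]. Elementwise product with the kernel and sum: 5·3 + 10·1 + 12·2 + 9·-1 + 3·1 + 11·2.

65 80
73 51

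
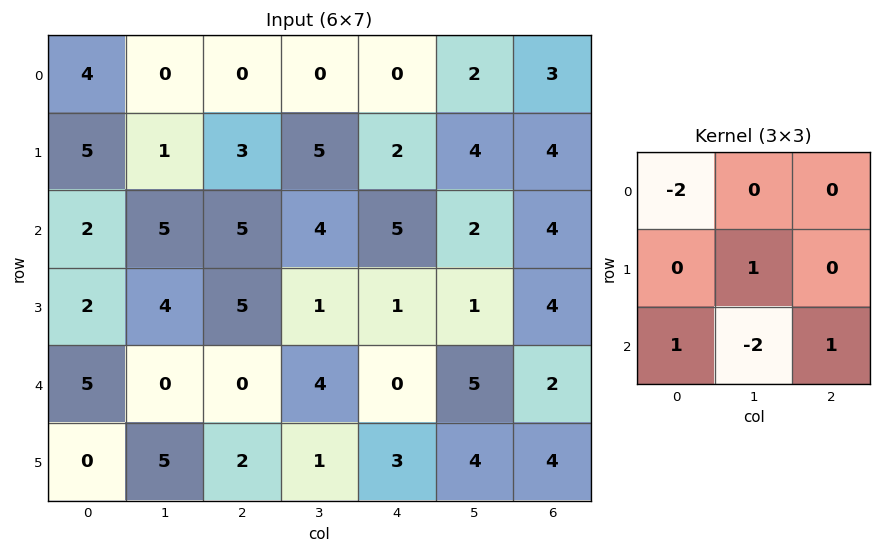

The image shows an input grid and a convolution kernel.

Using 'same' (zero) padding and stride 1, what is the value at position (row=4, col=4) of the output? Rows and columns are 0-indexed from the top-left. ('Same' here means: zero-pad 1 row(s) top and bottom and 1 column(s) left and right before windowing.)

-3

The receptive field on the zero-padded input at this output position is [1 1 1 / 4 0 5 / 1 3 4]. Elementwise product with the kernel and sum: 1·-2 + 0·1 + 1·1 + 3·-2 + 4·1.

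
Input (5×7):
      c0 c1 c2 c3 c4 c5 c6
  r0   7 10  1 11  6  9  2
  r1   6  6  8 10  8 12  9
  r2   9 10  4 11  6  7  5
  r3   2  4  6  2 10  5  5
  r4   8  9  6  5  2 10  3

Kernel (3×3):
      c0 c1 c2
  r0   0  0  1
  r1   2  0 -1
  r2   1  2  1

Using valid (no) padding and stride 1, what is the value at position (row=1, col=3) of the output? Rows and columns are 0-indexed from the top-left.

The receptive field on the input at this output position is [10 8 12 / 11 6 7 / 2 10 5]. Elementwise product with the kernel and sum: 12·1 + 11·2 + 7·-1 + 2·1 + 10·2 + 5·1.

54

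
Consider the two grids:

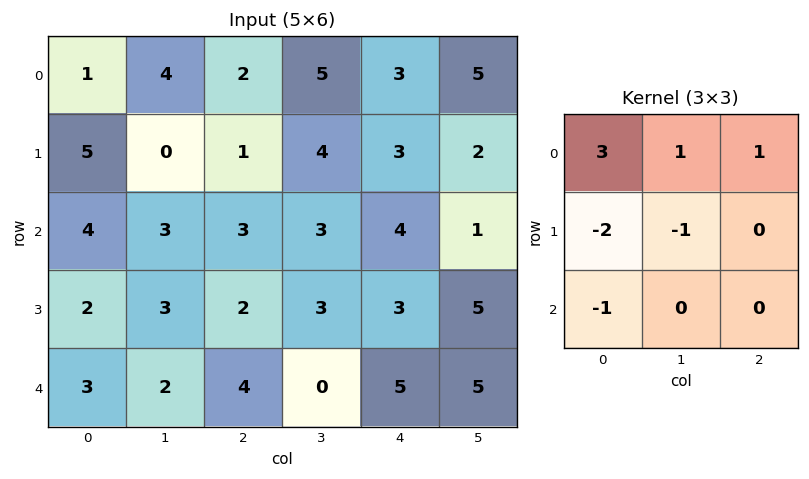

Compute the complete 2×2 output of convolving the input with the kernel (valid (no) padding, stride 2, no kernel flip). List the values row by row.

-5 5
8 5

Output[0,0]: The receptive field on the input at this output position is [1 4 2 / 5 0 1 / 4 3 3]. Elementwise product with the kernel and sum: 1·3 + 4·1 + 2·1 + 5·-2 + 0·-1 + 4·-1.
Output[0,1]: The receptive field on the input at this output position is [2 5 3 / 1 4 3 / 3 3 4]. Elementwise product with the kernel and sum: 2·3 + 5·1 + 3·1 + 1·-2 + 4·-1 + 3·-1.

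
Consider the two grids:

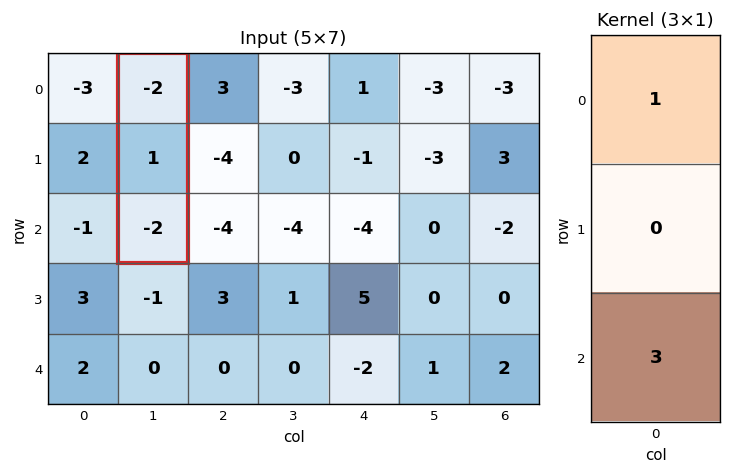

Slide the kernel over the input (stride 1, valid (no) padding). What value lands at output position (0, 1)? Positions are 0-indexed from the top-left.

-8

The receptive field on the input at this output position is [-2 / 1 / -2]. Elementwise product with the kernel and sum: -2·1 + -2·3.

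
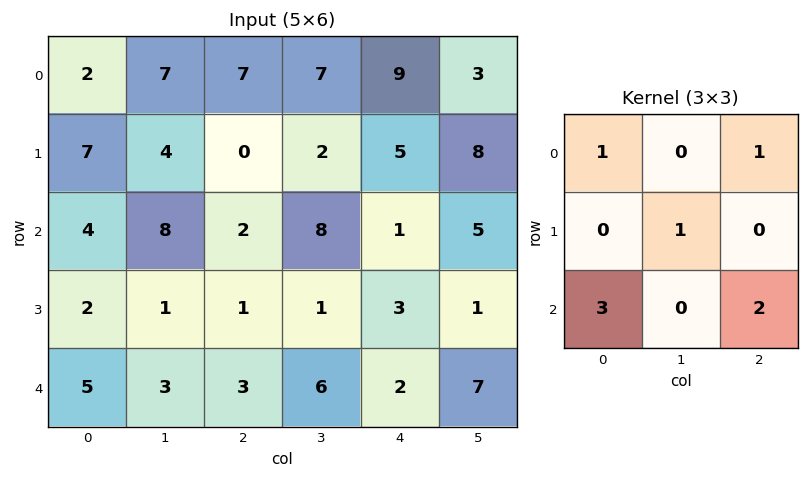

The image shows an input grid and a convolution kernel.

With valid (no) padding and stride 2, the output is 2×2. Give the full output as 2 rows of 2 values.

29 26
28 17

Output[0,0]: The receptive field on the input at this output position is [2 7 7 / 7 4 0 / 4 8 2]. Elementwise product with the kernel and sum: 2·1 + 7·1 + 4·1 + 4·3 + 2·2.
Output[0,1]: The receptive field on the input at this output position is [7 7 9 / 0 2 5 / 2 8 1]. Elementwise product with the kernel and sum: 7·1 + 9·1 + 2·1 + 2·3 + 1·2.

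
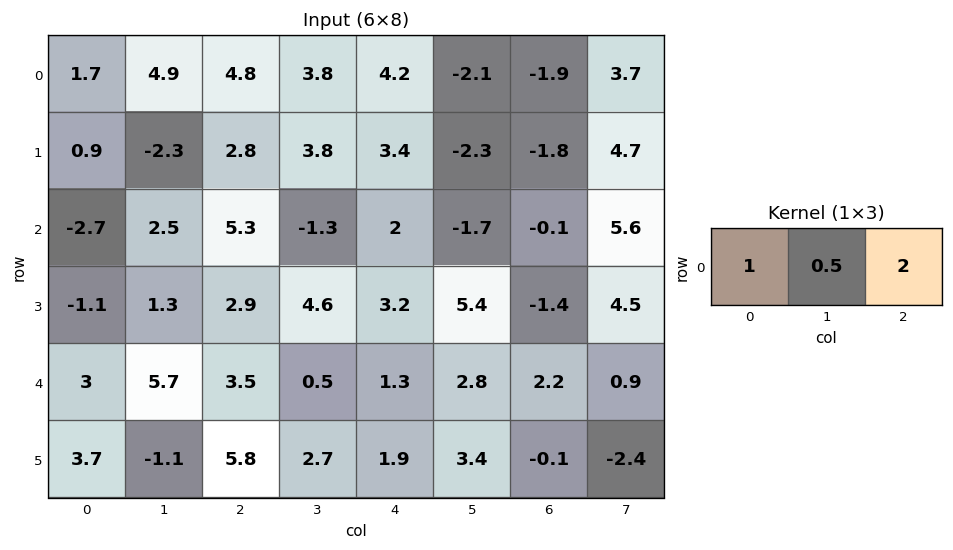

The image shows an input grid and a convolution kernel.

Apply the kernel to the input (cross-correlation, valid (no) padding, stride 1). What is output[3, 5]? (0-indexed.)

The receptive field on the input at this output position is [5.4 -1.4 4.5]. Elementwise product with the kernel and sum: 5.4·1 + -1.4·0.5 + 4.5·2.

13.7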